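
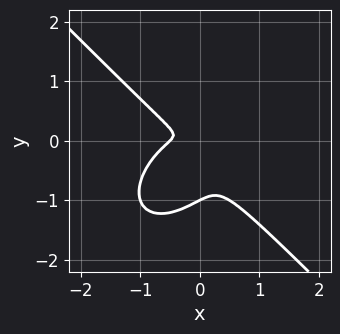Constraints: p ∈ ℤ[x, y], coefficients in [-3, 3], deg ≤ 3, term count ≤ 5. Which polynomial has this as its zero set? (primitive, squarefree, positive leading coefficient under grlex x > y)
2*x^3 + 2*y^3 + x^2 + x*y + 2*y^2

(a) deg p = 3.
(b) Reading off the gridlines: one y-axis crossing is at y = -1.
(c) Solving for integer coefficients yields p as stated.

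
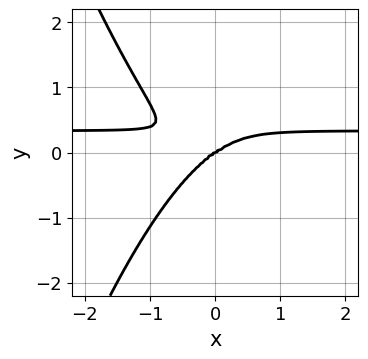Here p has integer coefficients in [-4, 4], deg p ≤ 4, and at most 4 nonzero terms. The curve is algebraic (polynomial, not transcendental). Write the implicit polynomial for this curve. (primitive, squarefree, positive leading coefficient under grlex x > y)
3*x^3*y - x^3 + 3*y^3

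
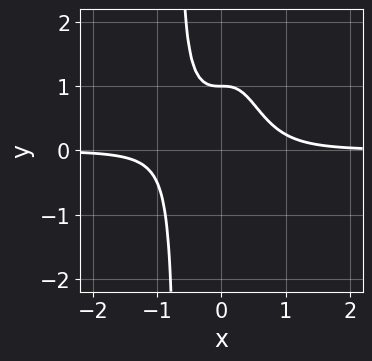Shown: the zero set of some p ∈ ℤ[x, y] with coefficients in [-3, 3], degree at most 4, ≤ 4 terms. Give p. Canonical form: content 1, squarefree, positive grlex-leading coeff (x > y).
First, the degree is 4 — a generic line meets the curve in up to 4 points.
Next, against the integer gridlines: it meets the y-axis at y = 1 (among the integer gridlines); the curve avoids every integer x-axis point in the box.
Finally, assembling these constraints gives the stated polynomial.

3*x^3*y + y - 1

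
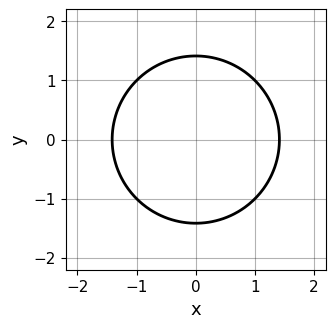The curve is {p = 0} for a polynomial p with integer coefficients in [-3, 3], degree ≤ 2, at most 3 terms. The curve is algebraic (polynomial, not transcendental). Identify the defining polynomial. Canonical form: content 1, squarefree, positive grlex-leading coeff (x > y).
1. deg p = 2. A generic line meets the curve in up to 2 points.
2. Symmetries: the x ↦ −x reflection is a symmetry, so x appears only in even powers; mirror symmetry y ↦ −y ⇒ only even powers of y.
3. Solving for integer coefficients yields p as stated.

x^2 + y^2 - 2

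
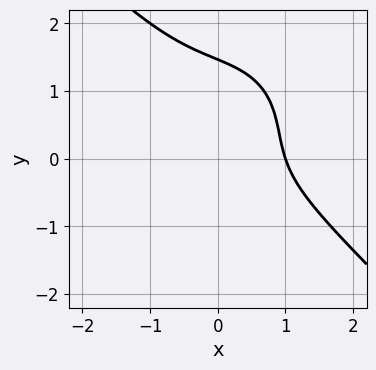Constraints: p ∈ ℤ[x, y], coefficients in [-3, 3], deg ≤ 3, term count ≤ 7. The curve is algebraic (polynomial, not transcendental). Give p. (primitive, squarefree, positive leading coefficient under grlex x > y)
x^3 + y^3 + x*y - y^2 - 1

(a) The degree is 3 — no degree-2 curve has this shape.
(b) Checking where it meets the axes: one x-axis crossing is at x = 1.
(c) These observations pin down the coefficients.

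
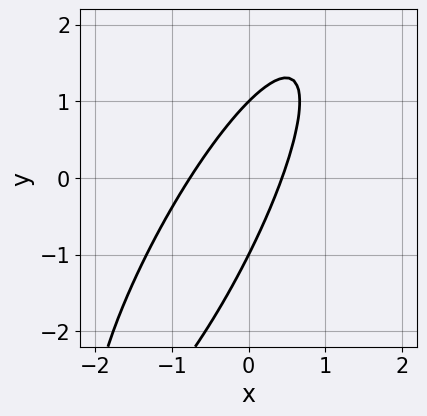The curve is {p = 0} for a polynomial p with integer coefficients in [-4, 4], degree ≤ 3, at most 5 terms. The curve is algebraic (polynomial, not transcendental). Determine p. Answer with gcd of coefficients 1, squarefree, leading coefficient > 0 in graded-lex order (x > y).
1. deg p = 2. A generic line meets the curve in up to 2 points.
2. From the axis intercepts and sections: among the integer gridlines, it crosses the y-axis at y ∈ {-1, 1}.
3. The integer polynomial consistent with all of this is the stated p.

3*x^2 - 3*x*y + y^2 + x - 1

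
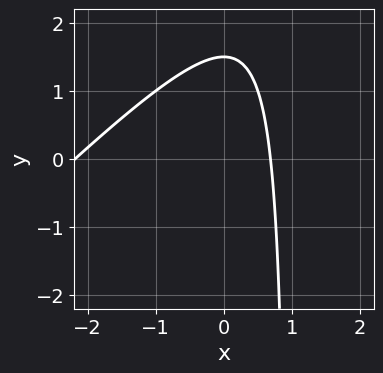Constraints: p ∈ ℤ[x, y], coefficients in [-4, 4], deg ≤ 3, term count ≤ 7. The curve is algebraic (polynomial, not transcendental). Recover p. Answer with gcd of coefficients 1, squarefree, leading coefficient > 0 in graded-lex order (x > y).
2*x^2 - 2*x*y + 3*x + 2*y - 3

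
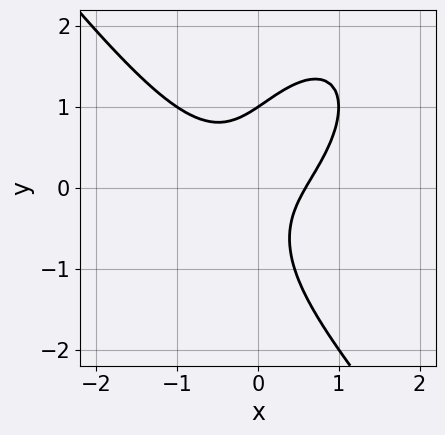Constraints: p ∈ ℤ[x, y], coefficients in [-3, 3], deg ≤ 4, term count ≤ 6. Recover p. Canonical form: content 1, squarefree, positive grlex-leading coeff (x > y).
First, deg p = 3. A generic line meets the curve in up to 3 points.
Next, reading off the gridlines: one y-axis crossing is at y = 1.
Finally, matching integer coefficients to the picture gives p.

2*x^3 + y^3 - 3*x*y + x - 1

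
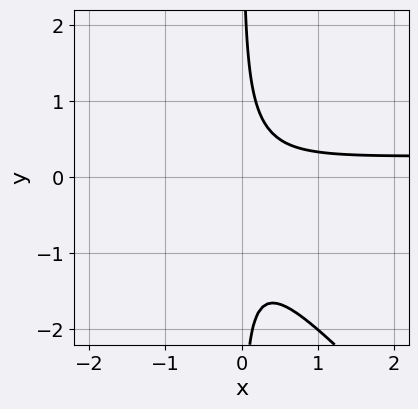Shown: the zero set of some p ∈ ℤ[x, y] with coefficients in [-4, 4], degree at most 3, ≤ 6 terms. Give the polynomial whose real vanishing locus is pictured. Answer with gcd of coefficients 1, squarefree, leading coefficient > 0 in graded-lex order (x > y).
(a) The degree is 3 — a generic line meets the curve in up to 3 points.
(b) From the axis intercepts and sections: the curve avoids every integer y-axis point in the box; the curve avoids every integer x-axis point in the box.
(c) Matching integer coefficients to the picture gives p.

3*x^2*y + 3*x*y^2 - x^2 + 2*x*y - 1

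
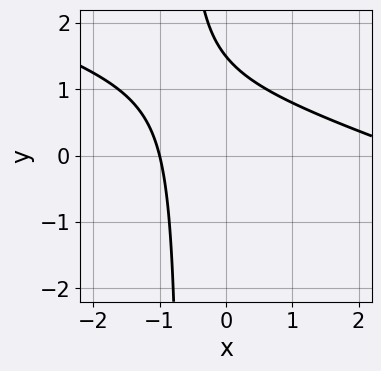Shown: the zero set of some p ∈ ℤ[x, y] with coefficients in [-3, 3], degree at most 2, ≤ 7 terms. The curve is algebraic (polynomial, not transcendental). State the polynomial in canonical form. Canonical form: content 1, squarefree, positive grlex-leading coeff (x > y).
1. deg p = 2. No degree-1 curve has this shape.
2. Against the integer gridlines: it crosses the x-axis at the gridline x = -1.
3. Assembling these constraints gives the stated polynomial.

x^2 + 3*x*y - 2*x + 2*y - 3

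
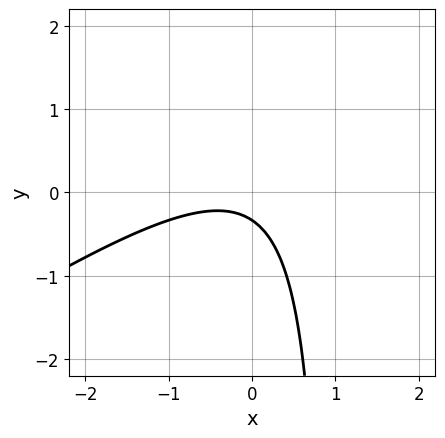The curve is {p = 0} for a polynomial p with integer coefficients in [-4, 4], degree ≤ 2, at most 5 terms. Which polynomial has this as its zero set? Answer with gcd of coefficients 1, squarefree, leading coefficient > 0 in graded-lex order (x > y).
2*x^2 - 3*x*y + x + 3*y + 1

(a) Degree: no degree-1 curve has this shape, so deg p = 2.
(b) Checking where it meets the axes: it misses every integer gridline on the x-axis.
(c) Solving for integer coefficients yields p as stated.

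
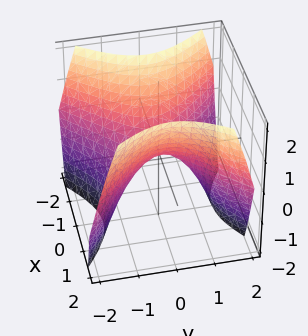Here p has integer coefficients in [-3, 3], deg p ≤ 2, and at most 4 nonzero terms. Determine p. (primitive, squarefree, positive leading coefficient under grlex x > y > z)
x^2 - y^2 - z

First, the degree is 2 — a saddle surface; a quadric.
Then, symmetries: it's symmetric under y → −y, forcing even powers of y; mirror symmetry x ↦ −x ⇒ only even powers of x.
Then, from the visible intercepts: it crosses the z-axis at the gridline z = 0; one x-axis crossing is at x = 0; it crosses the y-axis at the gridline y = 0.
Finally, solving for integer coefficients yields p as stated.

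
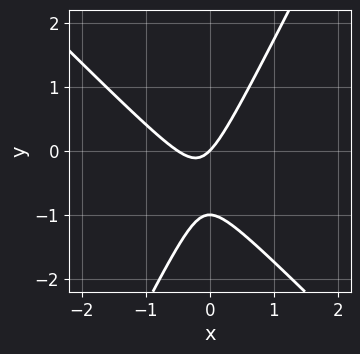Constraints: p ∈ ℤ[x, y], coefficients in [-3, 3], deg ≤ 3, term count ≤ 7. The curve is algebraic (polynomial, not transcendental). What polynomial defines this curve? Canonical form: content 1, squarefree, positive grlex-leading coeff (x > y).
2*x^2 + x*y - y^2 + x - y

(a) The degree is 2 — the shape is more complex than any degree-1 curve.
(b) From the axis intercepts and sections: it crosses the x-axis at the gridline x = 0; among the integer gridlines, it crosses the y-axis at y ∈ {-1, 0}.
(c) Fitting integer coefficients to these (and the overall shape) gives p.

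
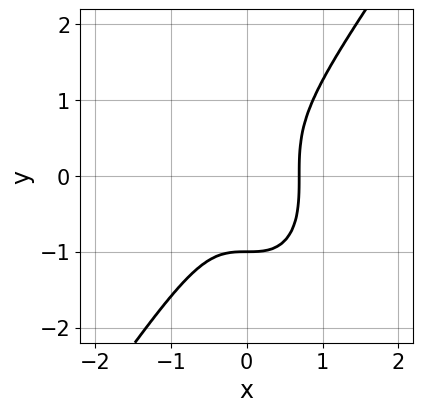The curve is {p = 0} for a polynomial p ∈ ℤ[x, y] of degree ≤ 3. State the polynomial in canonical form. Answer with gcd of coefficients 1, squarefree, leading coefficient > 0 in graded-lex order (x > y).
3*x^3 - y^3 - 1

deg p = 3. No degree-2 curve has this shape.
From the visible intercepts: it meets the y-axis at y = -1 (among the integer gridlines).
Putting this together gives p.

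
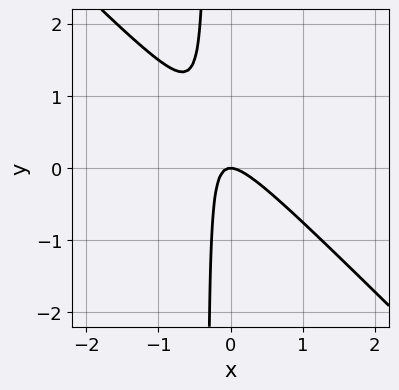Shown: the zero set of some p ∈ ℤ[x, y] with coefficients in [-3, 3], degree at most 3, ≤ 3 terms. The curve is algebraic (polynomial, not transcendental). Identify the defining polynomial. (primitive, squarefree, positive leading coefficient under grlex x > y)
3*x^2 + 3*x*y + y

(a) Degree: the shape is more complex than any degree-1 curve, so deg p = 2.
(b) Checking where it meets the axes: one x-axis crossing is at x = 0; it meets the y-axis at y = 0 (among the integer gridlines).
(c) Putting this together gives p.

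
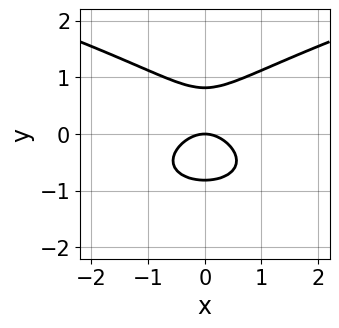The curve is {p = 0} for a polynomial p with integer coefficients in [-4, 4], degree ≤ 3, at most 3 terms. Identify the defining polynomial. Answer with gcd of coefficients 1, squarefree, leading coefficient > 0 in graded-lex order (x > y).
3*y^3 - 2*x^2 - 2*y

1. Degree: a generic line meets the curve in up to 3 points, so deg p = 3.
2. Symmetries: the x ↦ −x reflection is a symmetry, so x appears only in even powers.
3. Checking where it meets the axes: it meets the x-axis at x = 0 (among the integer gridlines); it meets the y-axis at y = 0 (among the integer gridlines).
4. Solving for integer coefficients yields p as stated.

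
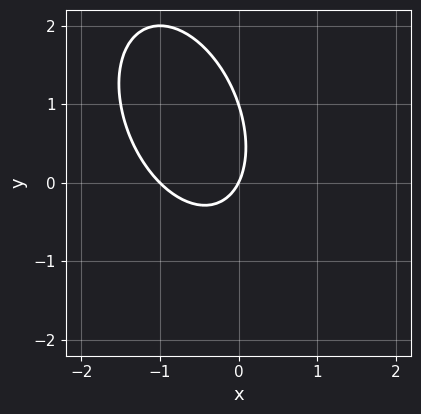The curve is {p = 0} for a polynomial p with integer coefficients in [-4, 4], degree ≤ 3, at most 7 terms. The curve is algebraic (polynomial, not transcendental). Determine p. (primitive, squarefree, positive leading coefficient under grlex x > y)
First, degree: no degree-1 curve has this shape, so deg p = 2.
Then, observable constraints: the y-axis gridline crossings are at y ∈ {0, 1}; the x-axis gridline crossings are at x ∈ {-1, 0}.
Finally, matching integer coefficients to the picture gives p.

2*x^2 + x*y + y^2 + 2*x - y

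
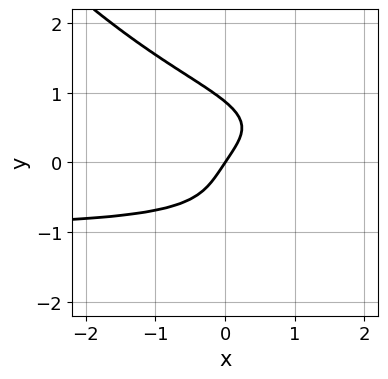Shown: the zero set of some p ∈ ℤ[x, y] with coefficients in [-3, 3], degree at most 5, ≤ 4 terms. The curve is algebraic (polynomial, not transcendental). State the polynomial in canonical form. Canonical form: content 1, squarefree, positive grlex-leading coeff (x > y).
3*x*y^3 + 3*y^4 + 3*x - 2*y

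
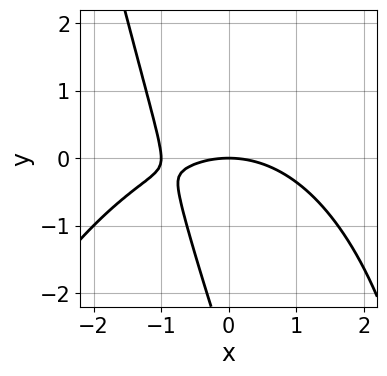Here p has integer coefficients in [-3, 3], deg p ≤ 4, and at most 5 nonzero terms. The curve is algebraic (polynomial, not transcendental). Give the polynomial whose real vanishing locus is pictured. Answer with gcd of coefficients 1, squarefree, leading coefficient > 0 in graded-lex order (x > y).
Degree: the shape is more complex than any degree-2 curve, so deg p = 3.
From the visible intercepts: it crosses the y-axis at the gridline y = 0; among the integer gridlines, it crosses the x-axis at x ∈ {-1, 0}.
Putting this together gives p.

x^3 + x^2 + 3*x*y + y^2 + 3*y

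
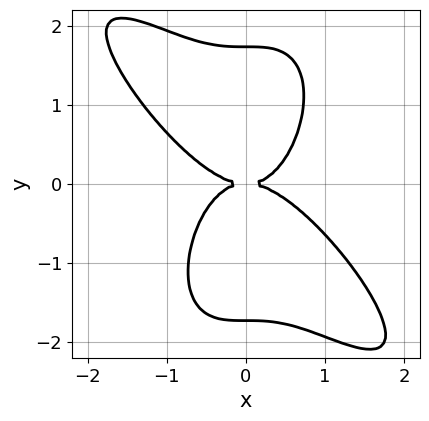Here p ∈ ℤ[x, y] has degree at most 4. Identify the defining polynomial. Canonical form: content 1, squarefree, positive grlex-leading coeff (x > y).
3*x^4 + 3*x^3*y + y^4 - 3*y^2

The degree is 4 — the shape is more complex than any degree-3 curve.
Against the integer gridlines: one x-axis crossing is at x = 0; it crosses the y-axis at the gridline y = 0.
The integer polynomial consistent with all of this is the stated p.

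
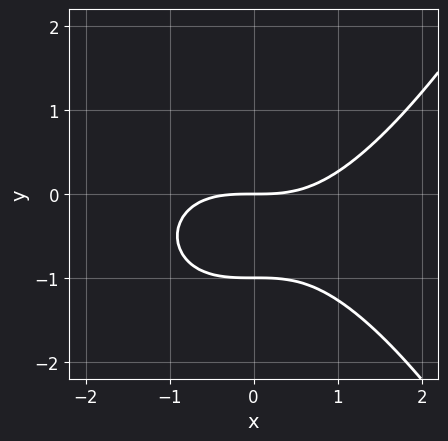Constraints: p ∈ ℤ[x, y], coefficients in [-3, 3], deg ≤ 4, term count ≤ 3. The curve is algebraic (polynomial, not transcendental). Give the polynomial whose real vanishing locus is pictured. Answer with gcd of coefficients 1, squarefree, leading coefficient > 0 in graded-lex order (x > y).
x^3 - 3*y^2 - 3*y

First, degree: a generic line meets the curve in up to 3 points, so deg p = 3.
Then, observable constraints: one x-axis crossing is at x = 0; among the integer gridlines, it crosses the y-axis at y ∈ {-1, 0}.
Finally, fitting integer coefficients to these (and the overall shape) gives p.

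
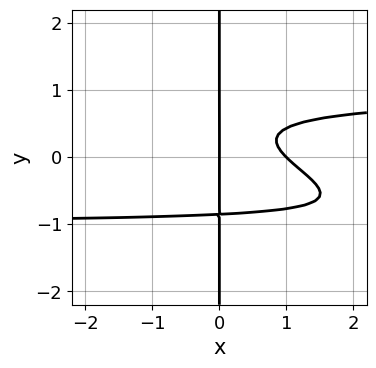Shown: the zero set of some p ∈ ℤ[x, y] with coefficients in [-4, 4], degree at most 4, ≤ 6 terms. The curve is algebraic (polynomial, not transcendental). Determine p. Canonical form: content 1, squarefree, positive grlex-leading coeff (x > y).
(a) The degree is 4 — no degree-3 curve has this shape.
(b) From the visible intercepts: among the integer gridlines, it crosses the x-axis at x ∈ {0, 1}; every point of the y-axis in the box is on the curve.
(c) Putting this together gives p.

x^2*y^2 + 3*x*y^3 - x^2 - x*y + x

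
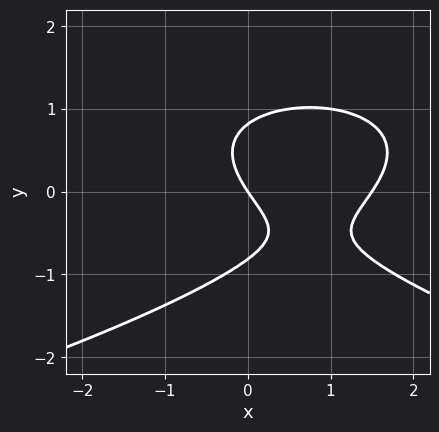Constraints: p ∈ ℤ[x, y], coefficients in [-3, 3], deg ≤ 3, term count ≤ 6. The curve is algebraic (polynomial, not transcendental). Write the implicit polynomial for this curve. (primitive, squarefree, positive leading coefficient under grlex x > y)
1. deg p = 3. The shape is more complex than any degree-2 curve.
2. From the visible intercepts: it meets the x-axis at x = 0 (among the integer gridlines); it meets the y-axis at y = 0 (among the integer gridlines).
3. Assembling these constraints gives the stated polynomial.

3*y^3 + 2*x^2 - 3*x - 2*y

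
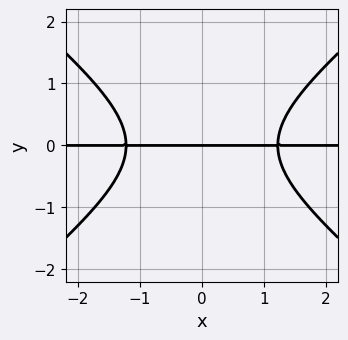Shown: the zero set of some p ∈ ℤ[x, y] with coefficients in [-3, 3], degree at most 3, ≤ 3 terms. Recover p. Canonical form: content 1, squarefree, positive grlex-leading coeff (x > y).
Degree: a generic line meets the curve in up to 3 points, so deg p = 3.
Symmetries: the x ↦ −x reflection is a symmetry, so x appears only in even powers.
Checking where it meets the axes: one y-axis crossing is at y = 0; the visible x-axis segment lies entirely on the curve.
These observations pin down the coefficients.

2*x^2*y - 3*y^3 - 3*y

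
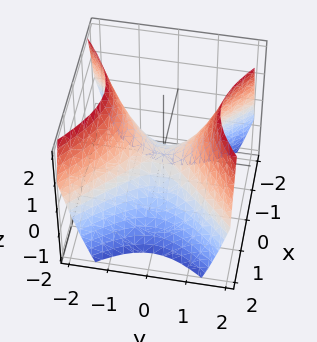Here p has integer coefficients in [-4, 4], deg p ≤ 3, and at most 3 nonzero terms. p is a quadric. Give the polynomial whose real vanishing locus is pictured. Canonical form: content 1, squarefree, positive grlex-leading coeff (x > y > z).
1. Degree: a hyperbolic paraboloid; a quadric, so deg p = 2.
2. Symmetries: it's symmetric under x → −x, forcing even powers of x; the y ↦ −y reflection is a symmetry, so y appears only in even powers.
3. Against the integer gridlines: one x-axis crossing is at x = 0; it meets the z-axis at z = 0 (among the integer gridlines).
4. These observations pin down the coefficients.

x^2 - y^2 + z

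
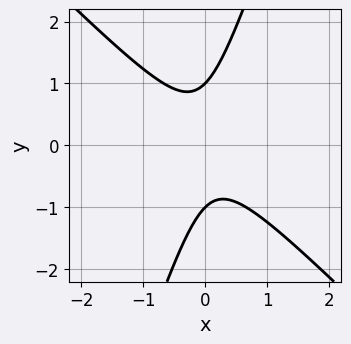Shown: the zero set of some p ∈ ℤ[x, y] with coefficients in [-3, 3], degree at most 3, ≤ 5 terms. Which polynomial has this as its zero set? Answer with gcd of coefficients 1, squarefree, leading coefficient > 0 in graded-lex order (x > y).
3*x^2 + 2*x*y - y^2 + 1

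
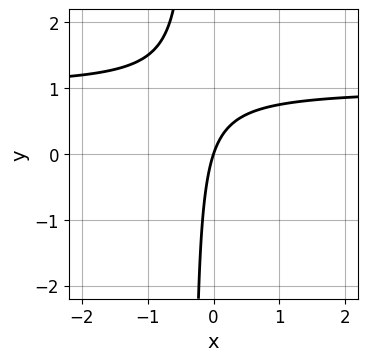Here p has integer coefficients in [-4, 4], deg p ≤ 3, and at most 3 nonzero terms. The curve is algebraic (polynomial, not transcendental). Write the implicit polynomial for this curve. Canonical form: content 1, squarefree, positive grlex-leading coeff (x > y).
3*x*y - 3*x + y

1. The degree is 2 — no degree-1 curve has this shape.
2. Observable constraints: one y-axis crossing is at y = 0; one x-axis crossing is at x = 0.
3. Fitting integer coefficients to these (and the overall shape) gives p.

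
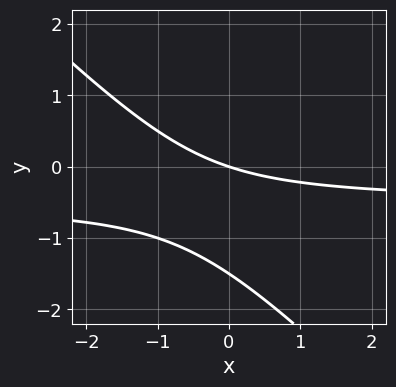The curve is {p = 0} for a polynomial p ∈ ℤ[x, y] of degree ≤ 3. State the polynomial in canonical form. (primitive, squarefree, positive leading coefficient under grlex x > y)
(a) deg p = 2. The shape is more complex than any degree-1 curve.
(b) Reading off the gridlines: it meets the x-axis at x = 0 (among the integer gridlines); one y-axis crossing is at y = 0.
(c) Assembling these constraints gives the stated polynomial.

2*x*y + 2*y^2 + x + 3*y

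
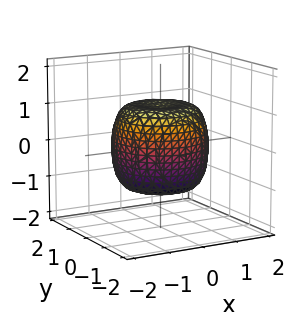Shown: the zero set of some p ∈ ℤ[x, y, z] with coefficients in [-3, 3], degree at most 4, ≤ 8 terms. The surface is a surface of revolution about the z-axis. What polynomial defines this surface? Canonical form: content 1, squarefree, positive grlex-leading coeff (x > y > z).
x^4 + 2*x^2*y^2 + y^4 - x^2 - y^2 + z^2 - 1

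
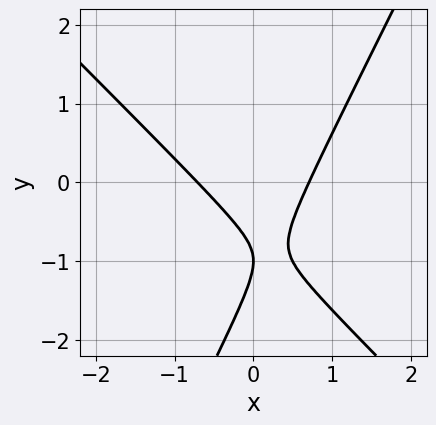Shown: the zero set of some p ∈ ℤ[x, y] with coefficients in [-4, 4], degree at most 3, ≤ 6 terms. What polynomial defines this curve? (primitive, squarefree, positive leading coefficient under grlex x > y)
2*x^2 + x*y - y^2 - 2*y - 1

Degree: a generic line meets the curve in up to 2 points, so deg p = 2.
From the visible intercepts: it meets the y-axis at y = -1 (among the integer gridlines).
Together with the visible shape, these determine p as stated.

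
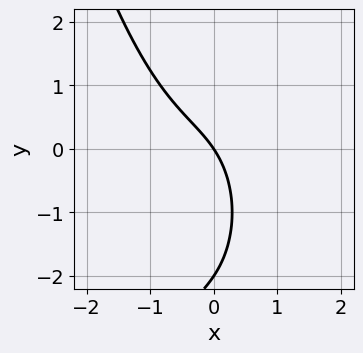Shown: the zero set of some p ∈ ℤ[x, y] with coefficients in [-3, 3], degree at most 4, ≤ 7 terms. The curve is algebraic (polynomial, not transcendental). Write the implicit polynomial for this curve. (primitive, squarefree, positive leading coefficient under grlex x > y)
2*x^3 + x^2 + y^2 + 3*x + 2*y

1. Degree: the shape is more complex than any degree-2 curve, so deg p = 3.
2. Against the integer gridlines: one x-axis crossing is at x = 0; the y-axis gridline crossings are at y ∈ {-2, 0}.
3. Matching integer coefficients to the picture gives p.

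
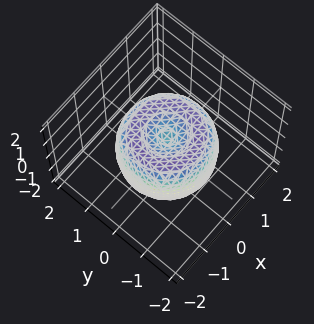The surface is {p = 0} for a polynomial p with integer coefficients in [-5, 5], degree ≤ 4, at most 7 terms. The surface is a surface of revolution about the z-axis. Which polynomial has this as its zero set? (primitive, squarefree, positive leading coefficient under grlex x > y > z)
2*x^4 + 4*x^2*y^2 + 2*y^4 - 3*x^2 - 3*y^2 + 2*z^2 - 1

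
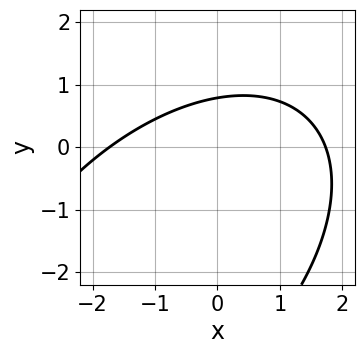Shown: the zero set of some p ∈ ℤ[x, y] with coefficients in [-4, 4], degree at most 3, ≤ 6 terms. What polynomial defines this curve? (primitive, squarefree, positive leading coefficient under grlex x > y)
x^2 - x*y + y^2 + 3*y - 3

1. Degree: a generic line meets the curve in up to 2 points, so deg p = 2.
2. The integer polynomial consistent with all of this is the stated p.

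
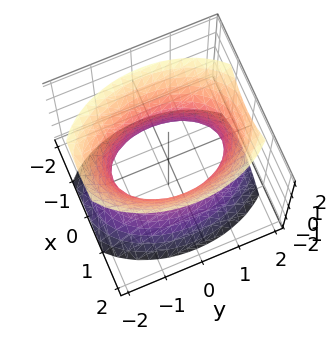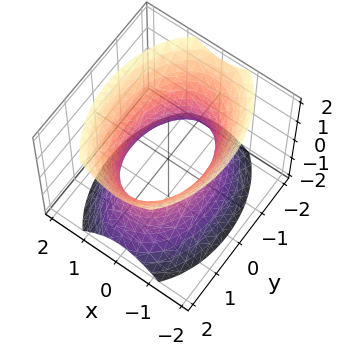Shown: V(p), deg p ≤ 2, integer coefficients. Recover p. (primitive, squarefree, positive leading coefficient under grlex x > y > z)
2*x^2 + y^2 - z^2 - 2

Degree: an hourglass — one-sheet hyperboloid; a quadric, so deg p = 2.
Symmetries: the x ↦ −x reflection is a symmetry, so x appears only in even powers; mirror symmetry z ↦ −z ⇒ only even powers of z; it's symmetric under y → −y, forcing even powers of y.
Checking where it meets the axes: among the integer gridlines, it crosses the x-axis at x ∈ {-1, 1}; no z-intercept at any integer in the box.
Assembling these constraints gives the stated polynomial.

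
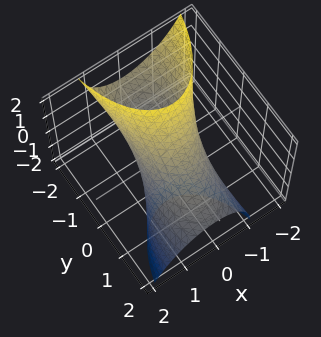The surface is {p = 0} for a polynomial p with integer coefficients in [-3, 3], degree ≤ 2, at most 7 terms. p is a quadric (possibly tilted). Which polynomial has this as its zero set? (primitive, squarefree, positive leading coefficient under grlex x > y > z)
3*x^2 + x*z + y^2 + 3*y*z + z^2 - 2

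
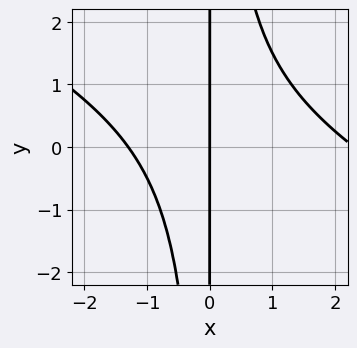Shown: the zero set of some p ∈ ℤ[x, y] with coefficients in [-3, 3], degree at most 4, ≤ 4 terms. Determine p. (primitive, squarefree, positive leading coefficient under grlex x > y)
1. The degree is 3 — no degree-2 curve has this shape.
2. Against the integer gridlines: one x-axis crossing is at x = 0; the visible y-axis segment lies entirely on the curve.
3. The integer polynomial consistent with all of this is the stated p.

x^3 + 2*x^2*y - x^2 - 3*x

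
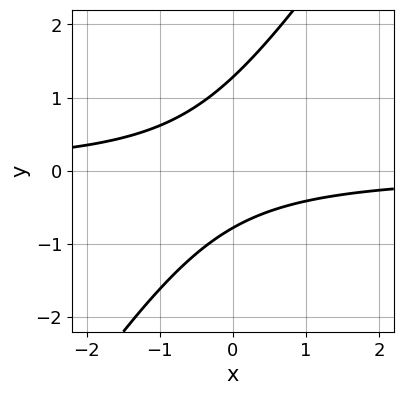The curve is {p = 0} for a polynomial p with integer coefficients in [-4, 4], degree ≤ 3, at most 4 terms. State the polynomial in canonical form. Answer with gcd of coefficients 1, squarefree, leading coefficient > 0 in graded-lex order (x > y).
(a) Degree: no degree-1 curve has this shape, so deg p = 2.
(b) From the axis intercepts and sections: it misses every integer gridline on the x-axis.
(c) The integer polynomial consistent with all of this is the stated p.

3*x*y - 2*y^2 + y + 2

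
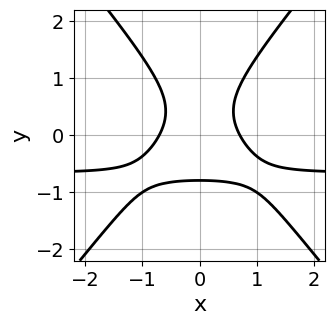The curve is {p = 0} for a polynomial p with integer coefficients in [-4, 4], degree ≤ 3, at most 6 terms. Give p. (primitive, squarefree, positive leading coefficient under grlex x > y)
3*x^2*y - 2*y^3 + 2*x^2 - 1

(a) The degree is 3 — the shape is more complex than any degree-2 curve.
(b) Symmetries: it's symmetric under x → −x, forcing even powers of x.
(c) Fitting integer coefficients to these (and the overall shape) gives p.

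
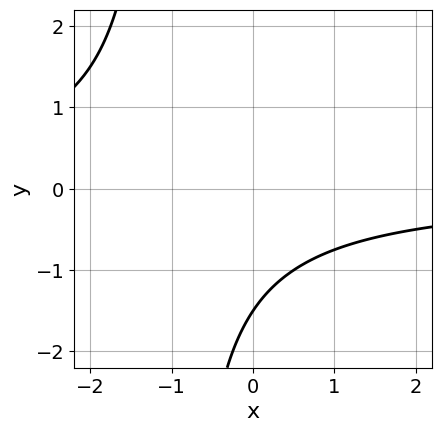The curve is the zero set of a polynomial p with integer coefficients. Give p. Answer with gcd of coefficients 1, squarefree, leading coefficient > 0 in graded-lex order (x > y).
1. The degree is 2 — the shape is more complex than any degree-1 curve.
2. Observable constraints: no x-intercept at any integer in the box.
3. Fitting integer coefficients to these (and the overall shape) gives p.

2*x*y + 2*y + 3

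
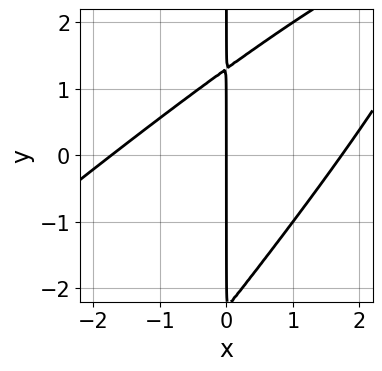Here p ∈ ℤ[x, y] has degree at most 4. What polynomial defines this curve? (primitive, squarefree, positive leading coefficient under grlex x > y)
x^3 - 2*x^2*y + x*y^2 + x*y - 3*x

1. Degree: a generic line meets the curve in up to 3 points, so deg p = 3.
2. Reading off the gridlines: one x-axis crossing is at x = 0; the visible y-axis segment lies entirely on the curve.
3. Together with the visible shape, these determine p as stated.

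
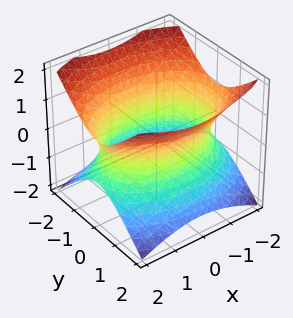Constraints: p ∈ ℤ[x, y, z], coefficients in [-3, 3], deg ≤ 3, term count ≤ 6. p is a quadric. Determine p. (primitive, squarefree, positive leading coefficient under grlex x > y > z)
deg p = 2. An hourglass — one-sheet hyperboloid; a quadric.
Symmetries: mirror symmetry y ↦ −y ⇒ only even powers of y; mirror symmetry x ↦ −x ⇒ only even powers of x; mirror symmetry z ↦ −z ⇒ only even powers of z.
Observable constraints: it misses every integer gridline on the z-axis.
Fitting integer coefficients to these (and the overall shape) gives p.

x^2 + 2*y^2 - 2*z^2 - 3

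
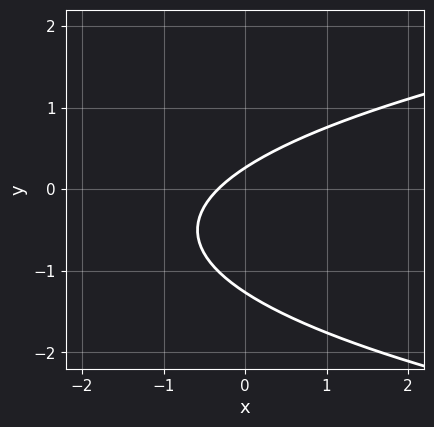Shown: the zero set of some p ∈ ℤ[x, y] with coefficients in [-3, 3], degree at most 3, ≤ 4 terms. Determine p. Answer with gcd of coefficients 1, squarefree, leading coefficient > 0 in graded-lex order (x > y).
1. Degree: a generic line meets the curve in up to 2 points, so deg p = 2.
2. Solving for integer coefficients yields p as stated.

3*y^2 - 3*x + 3*y - 1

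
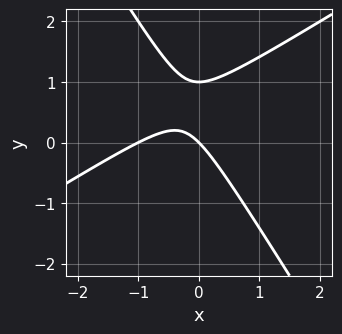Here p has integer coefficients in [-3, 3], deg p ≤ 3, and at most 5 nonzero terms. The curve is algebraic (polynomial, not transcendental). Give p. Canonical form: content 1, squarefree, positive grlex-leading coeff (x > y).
x^2 - x*y - y^2 + x + y

(a) The degree is 2 — no degree-1 curve has this shape.
(b) Reading off the gridlines: the y-axis gridline crossings are at y ∈ {0, 1}; the x-axis gridline crossings are at x ∈ {-1, 0}.
(c) Matching integer coefficients to the picture gives p.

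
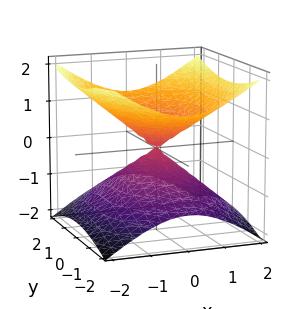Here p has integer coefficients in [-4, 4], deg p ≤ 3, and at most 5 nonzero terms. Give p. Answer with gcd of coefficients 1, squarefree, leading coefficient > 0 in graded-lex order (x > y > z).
First, the degree is 2 — a double cone through the origin; a quadric.
Next, symmetries: mirror symmetry z ↦ −z ⇒ only even powers of z; mirror symmetry y ↦ −y ⇒ only even powers of y; the x ↦ −x reflection is a symmetry, so x appears only in even powers.
Then, from the visible intercepts: it crosses the z-axis at the gridline z = 0; it meets the x-axis at x = 0 (among the integer gridlines).
Finally, fitting integer coefficients to these (and the overall shape) gives p.

2*x^2 + y^2 - 3*z^2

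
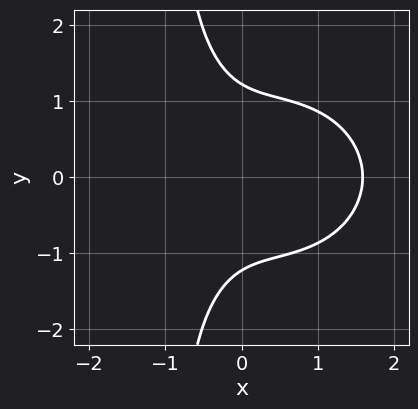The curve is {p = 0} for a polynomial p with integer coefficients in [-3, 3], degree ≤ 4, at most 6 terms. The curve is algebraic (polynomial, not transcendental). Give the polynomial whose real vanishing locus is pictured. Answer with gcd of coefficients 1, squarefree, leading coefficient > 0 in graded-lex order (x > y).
1. The degree is 3 — a generic line meets the curve in up to 3 points.
2. Symmetries: it's symmetric under y → −y, forcing even powers of y.
3. Putting this together gives p.

2*x^3 + 2*x*y^2 - 2*x^2 + 2*y^2 - 3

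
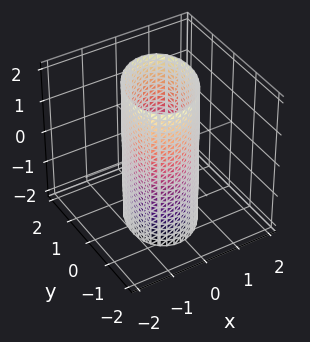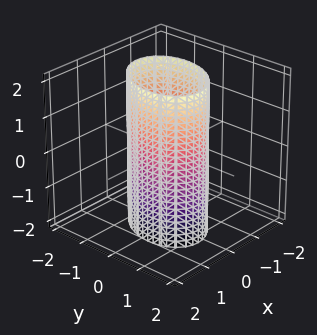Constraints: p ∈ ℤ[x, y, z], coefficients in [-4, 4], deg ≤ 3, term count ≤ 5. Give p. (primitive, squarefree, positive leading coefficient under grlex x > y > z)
3*x^2 - x*y + 2*y^2 - 3

(a) deg p = 2. No degree-1 surface has this shape.
(b) Against the integer gridlines: the x-axis gridline crossings are at x ∈ {-1, 1}; the surface avoids every integer z-axis point in the box.
(c) Putting this together gives p.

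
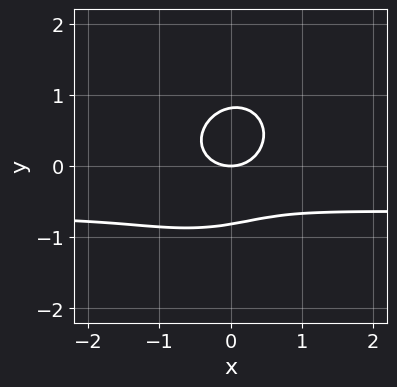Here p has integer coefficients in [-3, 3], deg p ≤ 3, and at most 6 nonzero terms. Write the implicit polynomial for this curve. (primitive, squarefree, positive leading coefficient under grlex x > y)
First, degree: a generic line meets the curve in up to 3 points, so deg p = 3.
Then, from the axis intercepts and sections: one x-axis crossing is at x = 0; it meets the y-axis at y = 0 (among the integer gridlines).
Finally, fitting integer coefficients to these (and the overall shape) gives p.

3*x^2*y - x*y^2 + 3*y^3 + 2*x^2 - 2*y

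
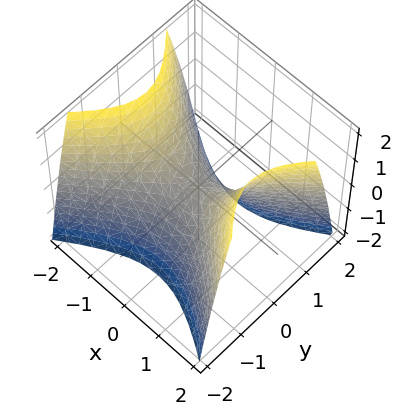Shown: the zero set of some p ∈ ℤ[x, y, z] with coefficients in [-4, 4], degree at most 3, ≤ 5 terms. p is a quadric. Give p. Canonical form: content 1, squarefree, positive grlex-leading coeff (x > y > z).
The degree is 2 — a hyperbolic paraboloid; a quadric.
Symmetries: it's symmetric under x → −x, forcing even powers of x; mirror symmetry y ↦ −y ⇒ only even powers of y.
Checking where it meets the axes: it crosses the z-axis at the gridline z = 0; it crosses the y-axis at the gridline y = 0.
Assembling these constraints gives the stated polynomial.

2*x^2 - 3*y^2 - 2*z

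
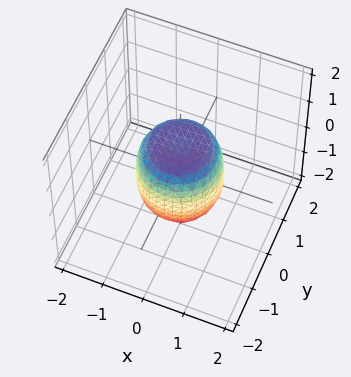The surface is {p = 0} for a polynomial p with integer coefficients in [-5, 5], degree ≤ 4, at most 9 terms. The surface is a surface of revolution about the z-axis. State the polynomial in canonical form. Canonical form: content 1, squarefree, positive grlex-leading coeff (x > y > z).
First, the degree is 4 — a generic line meets the surface in up to 4 points.
Next, by symmetry, every cross-section ⟂ z is a circle, so x, y appear only via x² + y².
Then, from the visible intercepts: among the integer gridlines, it crosses the z-axis at z ∈ {-1, 1}; among the integer gridlines, it crosses the x-axis at x ∈ {-1, 1}; a circular section at z = -1 has radius between 0 and 1; among the integer gridlines, it crosses the y-axis at y ∈ {-1, 1}.
Finally, solving for integer coefficients yields p as stated.

2*x^4 + 4*x^2*y^2 + 2*y^4 - x^2 - y^2 + z^2 - 1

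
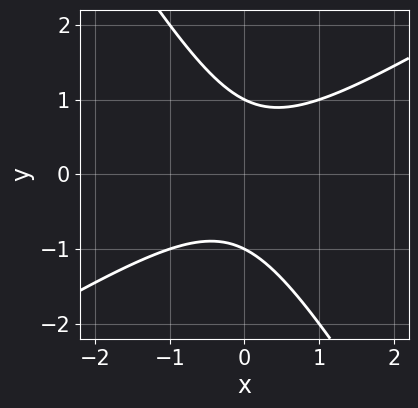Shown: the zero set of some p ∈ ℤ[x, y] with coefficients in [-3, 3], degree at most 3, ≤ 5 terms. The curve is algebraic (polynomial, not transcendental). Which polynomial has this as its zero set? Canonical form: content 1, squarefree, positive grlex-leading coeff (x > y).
x^2 - x*y - y^2 + 1

Degree: no degree-1 curve has this shape, so deg p = 2.
Checking where it meets the axes: it misses every integer gridline on the x-axis; among the integer gridlines, it crosses the y-axis at y ∈ {-1, 1}.
These observations pin down the coefficients.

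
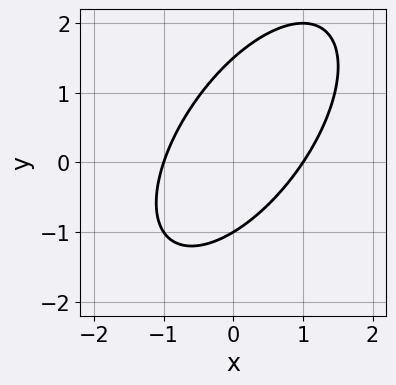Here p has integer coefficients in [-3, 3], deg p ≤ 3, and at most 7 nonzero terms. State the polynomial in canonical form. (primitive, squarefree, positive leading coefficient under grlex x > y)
3*x^2 - 3*x*y + 2*y^2 - y - 3

1. The degree is 2 — a generic line meets the curve in up to 2 points.
2. From the axis intercepts and sections: it crosses the y-axis at the gridline y = -1; among the integer gridlines, it crosses the x-axis at x ∈ {-1, 1}.
3. Matching integer coefficients to the picture gives p.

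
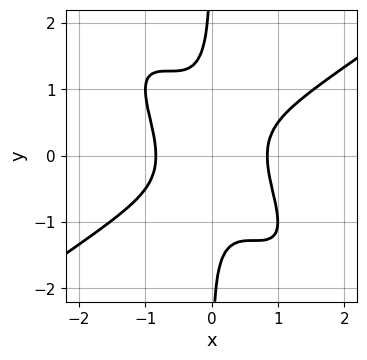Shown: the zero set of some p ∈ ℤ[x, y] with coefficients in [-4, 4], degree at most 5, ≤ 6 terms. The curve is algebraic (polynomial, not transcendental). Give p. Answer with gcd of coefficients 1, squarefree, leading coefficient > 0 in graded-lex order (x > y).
(a) The degree is 4 — the shape is more complex than any degree-3 curve.
(b) Against the integer gridlines: it misses every integer gridline on the y-axis.
(c) These observations pin down the coefficients.

2*x^4 - 3*x^2*y^2 - 2*x*y^3 - 1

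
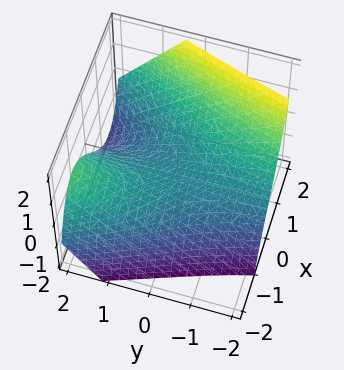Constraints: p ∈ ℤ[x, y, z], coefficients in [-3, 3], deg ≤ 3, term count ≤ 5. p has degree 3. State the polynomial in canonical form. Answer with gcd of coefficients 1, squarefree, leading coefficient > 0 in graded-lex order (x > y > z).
x^3 - 2*x*y - 3*z - 1

1. Degree: no degree-2 surface has this shape, so deg p = 3.
2. Reading off the gridlines: one x-axis crossing is at x = 1; the surface avoids every integer y-axis point in the box.
3. Assembling these constraints gives the stated polynomial.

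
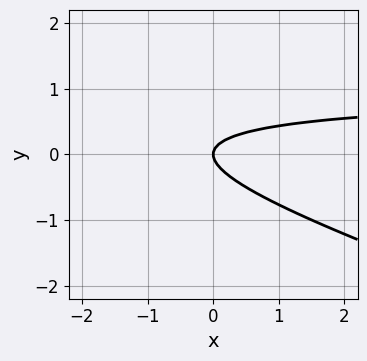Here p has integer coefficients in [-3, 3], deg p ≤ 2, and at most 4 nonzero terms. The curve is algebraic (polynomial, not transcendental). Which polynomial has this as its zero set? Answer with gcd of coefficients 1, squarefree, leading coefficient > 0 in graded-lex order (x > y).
x*y + 3*y^2 - x

(a) deg p = 2. The shape is more complex than any degree-1 curve.
(b) Observable constraints: it crosses the y-axis at the gridline y = 0; it meets the x-axis at x = 0 (among the integer gridlines).
(c) Solving for integer coefficients yields p as stated.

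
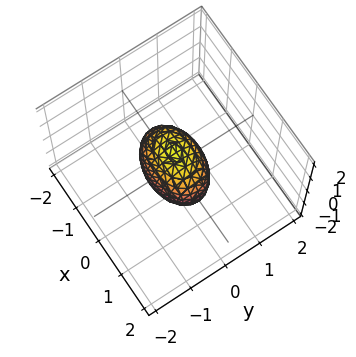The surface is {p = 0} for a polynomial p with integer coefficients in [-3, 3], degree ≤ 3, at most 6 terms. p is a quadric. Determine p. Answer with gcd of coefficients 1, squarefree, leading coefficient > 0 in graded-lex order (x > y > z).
(a) The degree is 2 — a closed, bounded, convex surface; a quadric.
(b) Symmetries: the z ↦ −z reflection is a symmetry, so z appears only in even powers; the y ↦ −y reflection is a symmetry, so y appears only in even powers; mirror symmetry x ↦ −x ⇒ only even powers of x.
(c) Observable constraints: the z-axis gridline crossings are at z ∈ {-1, 1}; among the integer gridlines, it crosses the x-axis at x ∈ {-1, 1}.
(d) Together with the visible shape, these determine p as stated.

x^2 + 2*y^2 + z^2 - 1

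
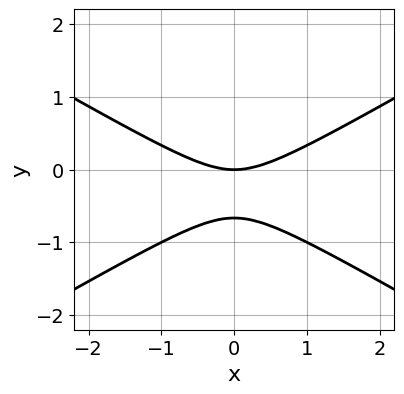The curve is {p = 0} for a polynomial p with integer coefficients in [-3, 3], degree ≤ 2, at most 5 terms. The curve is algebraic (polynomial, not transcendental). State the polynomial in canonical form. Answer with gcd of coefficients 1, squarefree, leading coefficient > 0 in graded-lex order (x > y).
deg p = 2.
Symmetries: mirror symmetry x ↦ −x ⇒ only even powers of x.
Checking where it meets the axes: it meets the y-axis at y = 0 (among the integer gridlines); one x-axis crossing is at x = 0.
Solving for integer coefficients yields p as stated.

x^2 - 3*y^2 - 2*y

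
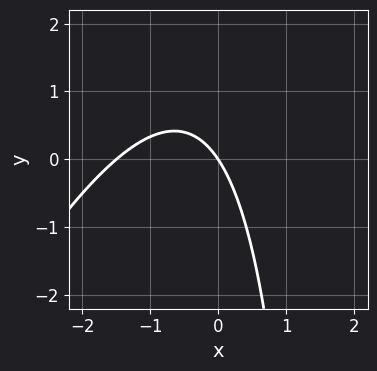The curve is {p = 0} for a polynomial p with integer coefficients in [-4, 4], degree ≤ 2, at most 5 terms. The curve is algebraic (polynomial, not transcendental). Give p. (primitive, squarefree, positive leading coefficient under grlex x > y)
2*x^2 - x*y + 3*x + 2*y

1. The degree is 2 — the shape is more complex than any degree-1 curve.
2. Checking where it meets the axes: one x-axis crossing is at x = 0; it meets the y-axis at y = 0 (among the integer gridlines).
3. Putting this together gives p.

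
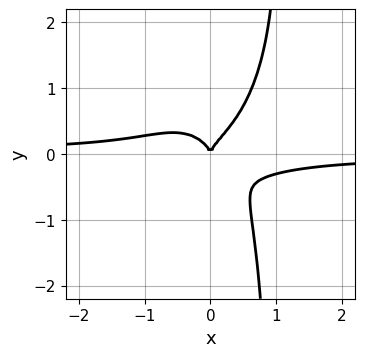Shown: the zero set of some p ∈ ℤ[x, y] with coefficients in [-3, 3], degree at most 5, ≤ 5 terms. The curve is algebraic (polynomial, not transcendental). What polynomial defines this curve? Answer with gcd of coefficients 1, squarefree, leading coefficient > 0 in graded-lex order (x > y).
1. deg p = 4.
2. Checking where it meets the axes: it crosses the x-axis at the gridline x = 0; one y-axis crossing is at y = 0.
3. Putting this together gives p.

3*x^3*y - x^2*y^2 + 2*x*y^3 - 2*y^3 + x^2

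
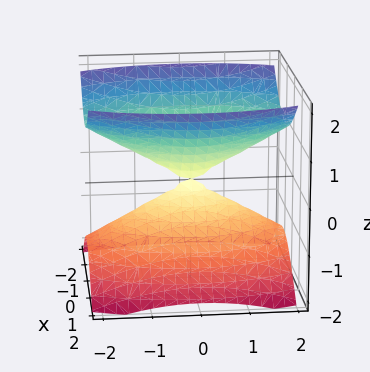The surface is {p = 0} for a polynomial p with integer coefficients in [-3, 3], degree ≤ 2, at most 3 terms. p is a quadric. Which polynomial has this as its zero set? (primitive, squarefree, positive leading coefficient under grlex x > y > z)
There are 2 components. Treating them together as one polynomial.
The degree is 2 — two nappes meeting at a single point; a quadric.
Symmetries: mirror symmetry z ↦ −z ⇒ only even powers of z; the y ↦ −y reflection is a symmetry, so y appears only in even powers; it's symmetric under x → −x, forcing even powers of x.
Checking where it meets the axes: it meets the y-axis at y = 0 (among the integer gridlines); it crosses the x-axis at the gridline x = 0; it meets the z-axis at z = 0 (among the integer gridlines).
Assembling these constraints gives the stated polynomial.

3*x^2 + y^2 - 3*z^2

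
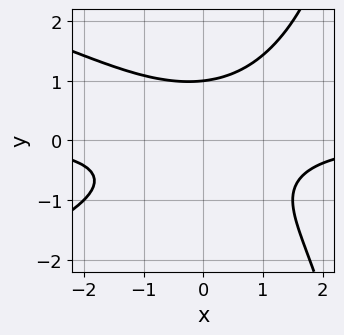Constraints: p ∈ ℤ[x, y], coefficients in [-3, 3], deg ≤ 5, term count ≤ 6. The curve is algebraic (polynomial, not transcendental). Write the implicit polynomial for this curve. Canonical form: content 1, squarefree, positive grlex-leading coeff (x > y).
x*y^3 + 2*x^2*y - 3*y^3 + 3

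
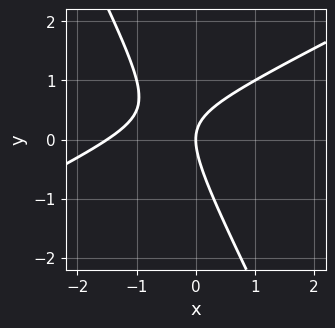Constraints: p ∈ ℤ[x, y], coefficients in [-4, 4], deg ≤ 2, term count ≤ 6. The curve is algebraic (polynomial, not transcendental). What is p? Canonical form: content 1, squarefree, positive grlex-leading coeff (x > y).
2*x^2 - 3*x*y - 2*y^2 + 3*x

1. deg p = 2. The shape is more complex than any degree-1 curve.
2. From the visible intercepts: one x-axis crossing is at x = 0; it crosses the y-axis at the gridline y = 0.
3. These observations pin down the coefficients.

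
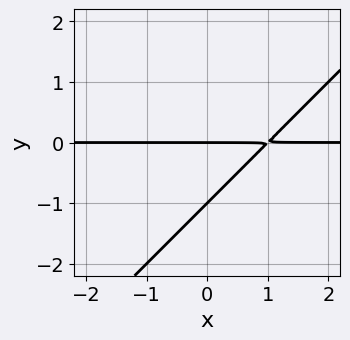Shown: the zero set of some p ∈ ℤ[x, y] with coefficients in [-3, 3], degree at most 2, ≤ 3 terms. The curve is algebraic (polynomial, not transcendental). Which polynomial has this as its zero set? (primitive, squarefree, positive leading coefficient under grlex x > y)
1. deg p = 2.
2. Observable constraints: the visible x-axis segment lies entirely on the curve; the y-axis gridline crossings are at y ∈ {-1, 0}.
3. Fitting integer coefficients to these (and the overall shape) gives p.

x*y - y^2 - y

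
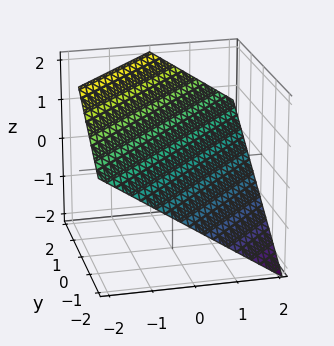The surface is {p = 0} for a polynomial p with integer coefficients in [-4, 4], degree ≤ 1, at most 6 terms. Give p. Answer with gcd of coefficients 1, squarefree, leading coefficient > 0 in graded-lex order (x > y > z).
2*x - 2*y + 3*z - 2

First, deg p = 1. Every cross-section is a straight line — this is a plane.
Next, from the axis intercepts and sections: one x-axis crossing is at x = 1; it meets the y-axis at y = -1 (among the integer gridlines).
Finally, putting this together gives p.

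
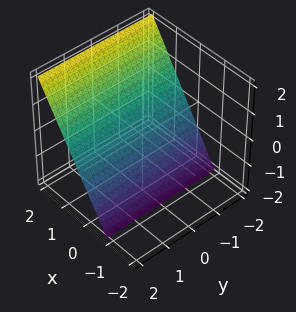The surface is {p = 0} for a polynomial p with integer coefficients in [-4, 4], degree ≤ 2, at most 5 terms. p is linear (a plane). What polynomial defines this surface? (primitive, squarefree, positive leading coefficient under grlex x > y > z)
3*x - 2*z - 2

(a) deg p = 1. Every cross-section is a straight line — this is a plane.
(b) From the axis intercepts and sections: the surface avoids every integer y-axis point in the box; it meets the z-axis at z = -1 (among the integer gridlines).
(c) The integer polynomial consistent with all of this is the stated p.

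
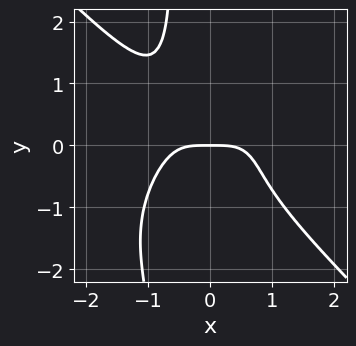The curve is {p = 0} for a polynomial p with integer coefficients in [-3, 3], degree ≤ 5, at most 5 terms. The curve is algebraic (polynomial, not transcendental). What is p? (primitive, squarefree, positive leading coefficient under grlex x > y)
3*x^4 + 3*x*y^3 + 2*x*y^2 + 2*y^3 + 3*y

(a) Degree: the shape is more complex than any degree-3 curve, so deg p = 4.
(b) Against the integer gridlines: it crosses the y-axis at the gridline y = 0; one x-axis crossing is at x = 0.
(c) Solving for integer coefficients yields p as stated.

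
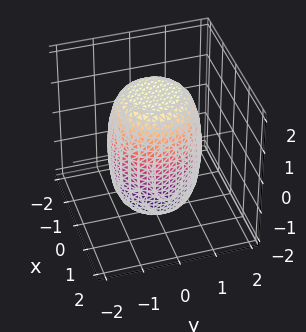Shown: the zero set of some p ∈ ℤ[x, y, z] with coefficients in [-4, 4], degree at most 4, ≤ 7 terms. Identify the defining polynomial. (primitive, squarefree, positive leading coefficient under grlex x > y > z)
2*x^4 + 4*x^2*y^2 + 2*y^4 - x^2 - y^2 + z^2 - 3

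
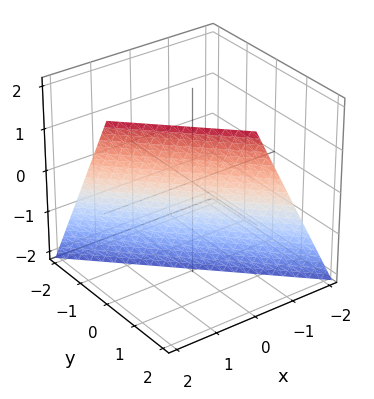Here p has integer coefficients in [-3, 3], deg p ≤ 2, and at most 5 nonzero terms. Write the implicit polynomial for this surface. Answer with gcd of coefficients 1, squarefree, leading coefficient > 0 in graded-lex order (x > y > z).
Degree: the surface is flat (a plane), so deg p = 1.
Observable constraints: it meets the y-axis at y = 1 (among the integer gridlines); it meets the z-axis at z = -2 (among the integer gridlines); it crosses the x-axis at the gridline x = 1.
The integer polynomial consistent with all of this is the stated p.

2*x + 2*y - z - 2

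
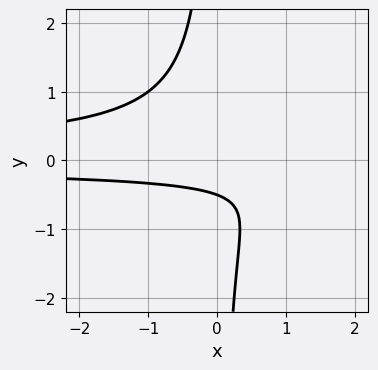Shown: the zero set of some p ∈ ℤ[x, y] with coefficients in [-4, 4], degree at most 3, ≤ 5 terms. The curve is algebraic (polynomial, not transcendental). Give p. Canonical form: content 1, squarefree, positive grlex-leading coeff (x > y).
(a) Degree: a generic line meets the curve in up to 3 points, so deg p = 3.
(b) Observable constraints: no x-intercept at any integer in the box.
(c) Putting this together gives p.

3*x*y^2 + 2*y + 1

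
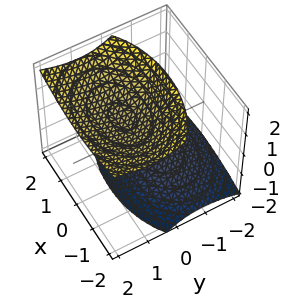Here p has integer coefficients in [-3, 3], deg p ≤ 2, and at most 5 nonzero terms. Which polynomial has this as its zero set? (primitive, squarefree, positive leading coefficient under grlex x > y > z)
x^2 + 2*y^2 - 2*y*z - 2*z^2 + 3

First, there are 2 components. Treating them together as one polynomial.
Then, the degree is 2 — the shape is more complex than any degree-1 surface.
Then, against the integer gridlines: the surface avoids every integer x-axis point in the box; it misses every integer gridline on the y-axis.
Finally, the integer polynomial consistent with all of this is the stated p.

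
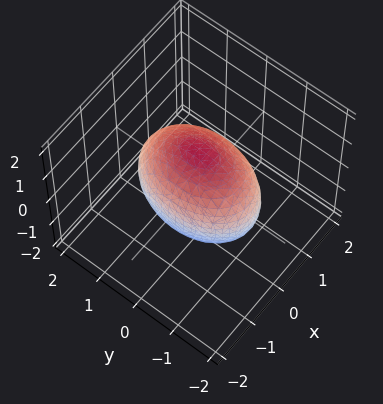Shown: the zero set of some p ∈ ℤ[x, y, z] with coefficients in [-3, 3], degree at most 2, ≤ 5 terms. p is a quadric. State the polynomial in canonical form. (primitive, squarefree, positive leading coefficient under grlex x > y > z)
2*x^2 + y^2 + z^2 - 2

(a) deg p = 2. Bounded and convex; a quadric.
(b) Symmetries: it's symmetric under z → −z, forcing even powers of z; the x ↦ −x reflection is a symmetry, so x appears only in even powers; the y ↦ −y reflection is a symmetry, so y appears only in even powers.
(c) Checking where it meets the axes: the x-axis gridline crossings are at x ∈ {-1, 1}.
(d) Matching integer coefficients to the picture gives p.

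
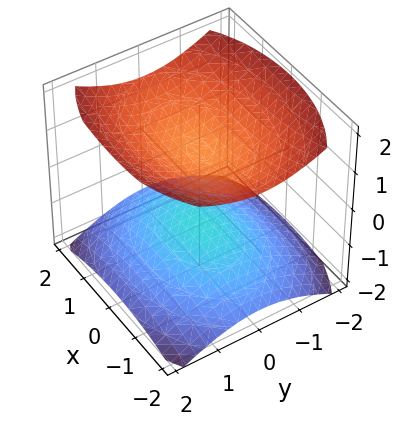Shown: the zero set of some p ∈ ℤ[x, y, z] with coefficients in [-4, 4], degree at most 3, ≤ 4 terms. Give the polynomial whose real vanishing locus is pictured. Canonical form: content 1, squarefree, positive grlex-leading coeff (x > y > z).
x^2 + 2*y^2 - 3*z^2 + 3

I count 2 distinct pieces. They look like related sheets of one shape, so recover p as a whole.
deg p = 2. Two sheets facing apart; a quadric.
Symmetries: the x ↦ −x reflection is a symmetry, so x appears only in even powers; it's symmetric under y → −y, forcing even powers of y; it's symmetric under z → −z, forcing even powers of z.
Checking where it meets the axes: it misses every integer gridline on the y-axis; the z-axis gridline crossings are at z ∈ {-1, 1}.
Putting this together gives p.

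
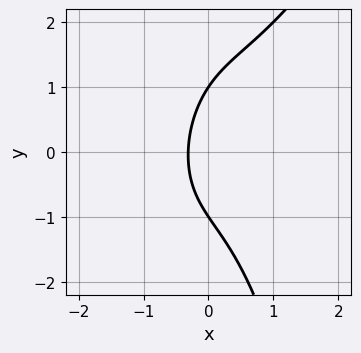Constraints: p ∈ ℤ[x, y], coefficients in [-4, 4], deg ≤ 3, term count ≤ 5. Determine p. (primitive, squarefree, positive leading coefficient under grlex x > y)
2*x^3 - x^2*y - y^2 + 3*x + 1

The degree is 3 — a generic line meets the curve in up to 3 points.
From the visible intercepts: among the integer gridlines, it crosses the y-axis at y ∈ {-1, 1}.
Together with the visible shape, these determine p as stated.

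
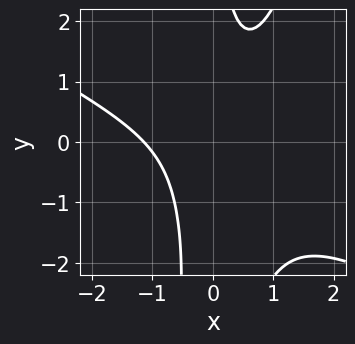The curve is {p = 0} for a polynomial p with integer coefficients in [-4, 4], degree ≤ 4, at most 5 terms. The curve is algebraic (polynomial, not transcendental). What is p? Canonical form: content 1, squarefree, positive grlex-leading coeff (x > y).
deg p = 3.
Observable constraints: the curve avoids every integer y-axis point in the box.
Together with the visible shape, these determine p as stated.

2*x^3 + 3*x^2*y - x*y^2 - 3*x*y + 3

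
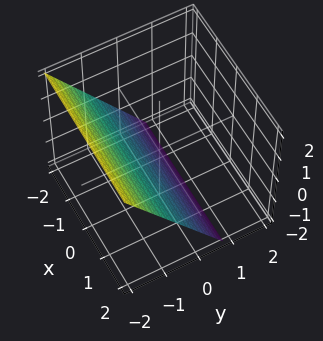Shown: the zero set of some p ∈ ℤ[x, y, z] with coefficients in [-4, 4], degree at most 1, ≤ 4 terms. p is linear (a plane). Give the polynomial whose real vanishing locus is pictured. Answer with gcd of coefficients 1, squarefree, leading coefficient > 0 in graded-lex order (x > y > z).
1. deg p = 1. The surface is flat (a plane).
2. From the axis intercepts and sections: no x-intercept at any integer in the box; it crosses the z-axis at the gridline z = -1.
3. Matching integer coefficients to the picture gives p.

3*y + 2*z + 2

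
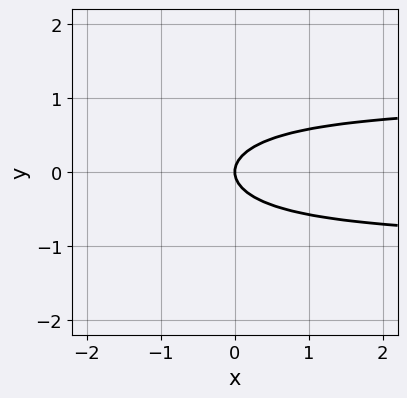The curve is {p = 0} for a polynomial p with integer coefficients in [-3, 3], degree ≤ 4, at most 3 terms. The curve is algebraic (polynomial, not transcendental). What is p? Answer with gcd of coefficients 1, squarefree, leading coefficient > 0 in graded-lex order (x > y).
x*y^2 + 2*y^2 - x

(a) deg p = 3. No degree-2 curve has this shape.
(b) Symmetries: mirror symmetry y ↦ −y ⇒ only even powers of y.
(c) Against the integer gridlines: it meets the y-axis at y = 0 (among the integer gridlines); it meets the x-axis at x = 0 (among the integer gridlines).
(d) The integer polynomial consistent with all of this is the stated p.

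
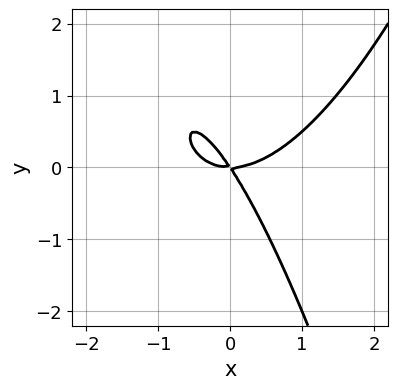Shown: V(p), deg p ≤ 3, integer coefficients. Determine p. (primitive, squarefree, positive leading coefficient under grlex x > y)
2*x^3 - 3*x*y - 2*y^2

First, degree: a generic line meets the curve in up to 3 points, so deg p = 3.
Next, reading off the gridlines: it meets the x-axis at x = 0 (among the integer gridlines); one y-axis crossing is at y = 0.
Finally, fitting integer coefficients to these (and the overall shape) gives p.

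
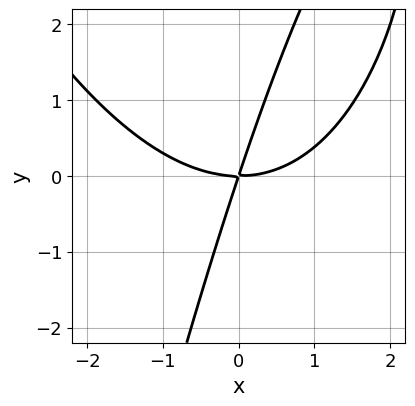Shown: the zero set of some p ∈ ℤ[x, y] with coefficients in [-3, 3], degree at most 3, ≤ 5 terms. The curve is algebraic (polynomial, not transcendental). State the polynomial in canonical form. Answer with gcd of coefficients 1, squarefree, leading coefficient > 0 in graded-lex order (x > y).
The degree is 3 — no degree-2 curve has this shape.
From the visible intercepts: one x-axis crossing is at x = 0; one y-axis crossing is at y = 0.
Assembling these constraints gives the stated polynomial.

x^3 - 3*x*y + y^2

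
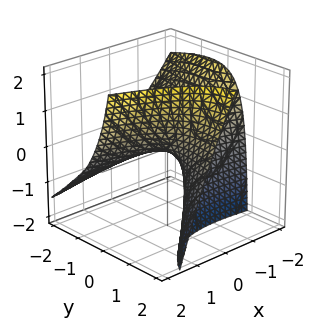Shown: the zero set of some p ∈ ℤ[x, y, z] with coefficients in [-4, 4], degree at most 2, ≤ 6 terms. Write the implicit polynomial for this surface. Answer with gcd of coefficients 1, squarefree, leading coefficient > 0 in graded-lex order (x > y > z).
(a) deg p = 2.
(b) From the visible intercepts: it meets the z-axis at z = 0 (among the integer gridlines); one y-axis crossing is at y = 0.
(c) The integer polynomial consistent with all of this is the stated p.

x^2 + 3*x*y - y^2 + 3*y*z - 3*z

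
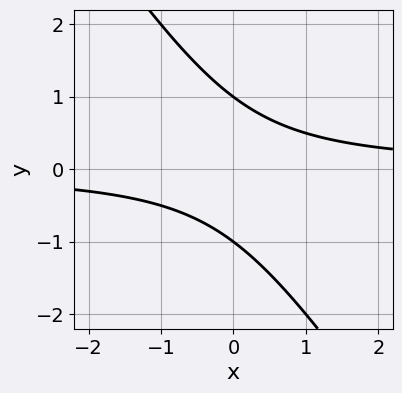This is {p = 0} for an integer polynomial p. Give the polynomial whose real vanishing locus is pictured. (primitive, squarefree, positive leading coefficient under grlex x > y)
1. Degree: a generic line meets the curve in up to 2 points, so deg p = 2.
2. Against the integer gridlines: it misses every integer gridline on the x-axis; the y-axis gridline crossings are at y ∈ {-1, 1}.
3. These observations pin down the coefficients.

3*x*y + 2*y^2 - 2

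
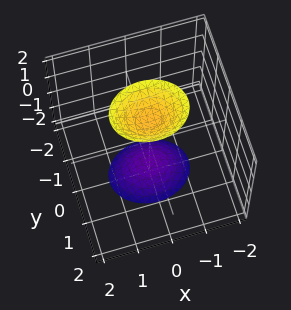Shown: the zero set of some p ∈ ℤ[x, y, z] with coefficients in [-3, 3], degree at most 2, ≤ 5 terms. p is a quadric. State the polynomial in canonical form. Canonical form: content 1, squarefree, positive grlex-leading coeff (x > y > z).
2*x^2 + 3*y^2 - z^2 + 2

(a) I count 2 distinct pieces. They look like related sheets of one shape, so recover p as a whole.
(b) deg p = 2. Two separate bowl-shaped sheets opening away from each other; a quadric.
(c) Symmetries: the x ↦ −x reflection is a symmetry, so x appears only in even powers; it's symmetric under z → −z, forcing even powers of z; the y ↦ −y reflection is a symmetry, so y appears only in even powers.
(d) Against the integer gridlines: the surface avoids every integer x-axis point in the box; it misses every integer gridline on the y-axis.
(e) The integer polynomial consistent with all of this is the stated p.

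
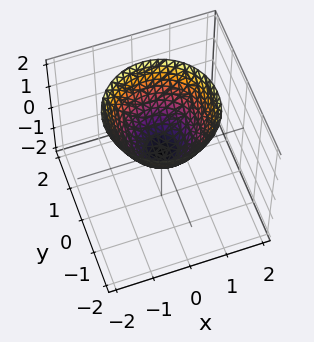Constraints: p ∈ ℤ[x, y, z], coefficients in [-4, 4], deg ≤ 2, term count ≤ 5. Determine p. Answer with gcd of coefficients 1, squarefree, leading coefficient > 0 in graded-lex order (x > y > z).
x^2 + y^2 - z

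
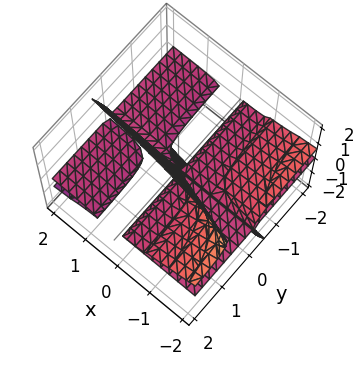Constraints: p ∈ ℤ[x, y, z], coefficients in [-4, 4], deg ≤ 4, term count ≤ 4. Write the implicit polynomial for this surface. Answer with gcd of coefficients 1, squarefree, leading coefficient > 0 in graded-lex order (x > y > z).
(a) There are 2 components. They look like related sheets of one shape, so recover p as a whole.
(b) deg p = 3. The shape is more complex than any degree-2 surface.
(c) From the axis intercepts and sections: the visible y-axis segment lies entirely on the surface; every point of the x-axis in the box is on the surface; it meets the z-axis at z = 0 (among the integer gridlines).
(d) Solving for integer coefficients yields p as stated.

x*y*z + 3*y*z^2 - z^3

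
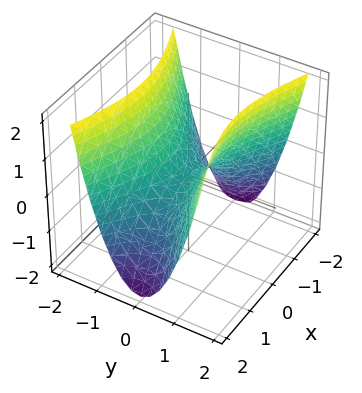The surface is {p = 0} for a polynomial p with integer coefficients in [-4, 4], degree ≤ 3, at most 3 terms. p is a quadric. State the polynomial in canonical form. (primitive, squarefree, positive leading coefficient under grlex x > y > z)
(a) deg p = 2.
(b) Symmetries: mirror symmetry x ↦ −x ⇒ only even powers of x; the y ↦ −y reflection is a symmetry, so y appears only in even powers.
(c) From the axis intercepts and sections: it crosses the z-axis at the gridline z = 0; one x-axis crossing is at x = 0.
(d) Matching integer coefficients to the picture gives p.

x^2 - 3*y^2 + 2*z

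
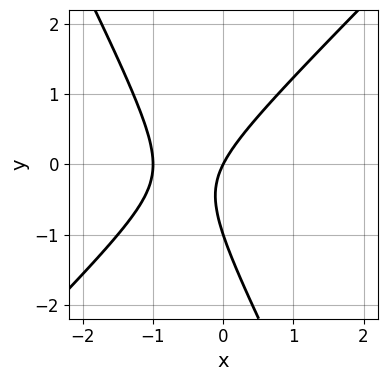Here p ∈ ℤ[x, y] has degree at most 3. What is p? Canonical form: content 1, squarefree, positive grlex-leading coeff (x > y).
(a) The degree is 2 — the shape is more complex than any degree-1 curve.
(b) From the visible intercepts: the y-axis gridline crossings are at y ∈ {-1, 0}; the x-axis gridline crossings are at x ∈ {-1, 0}.
(c) Fitting integer coefficients to these (and the overall shape) gives p.

2*x^2 - x*y - y^2 + 2*x - y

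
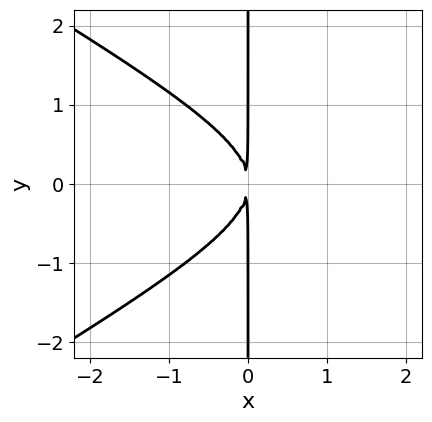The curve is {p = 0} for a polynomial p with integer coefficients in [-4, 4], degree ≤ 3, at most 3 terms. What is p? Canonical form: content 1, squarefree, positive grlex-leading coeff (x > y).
First, deg p = 3. The shape is more complex than any degree-2 curve.
Then, symmetries: it's symmetric under y → −y, forcing even powers of y.
Next, from the axis intercepts and sections: the visible y-axis segment lies entirely on the curve.
Finally, putting this together gives p.

x^3 - 3*x*y^2 - 3*x^2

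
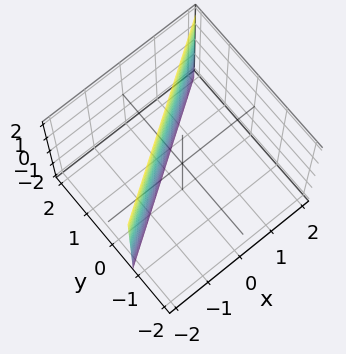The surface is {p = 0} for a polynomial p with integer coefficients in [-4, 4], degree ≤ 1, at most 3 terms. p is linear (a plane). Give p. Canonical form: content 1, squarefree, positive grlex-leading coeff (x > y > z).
2*x - 3*y + 2

1. Degree: every cross-section is a straight line — this is a plane, so deg p = 1.
2. From the visible intercepts: one x-axis crossing is at x = -1; it misses every integer gridline on the z-axis.
3. Putting this together gives p.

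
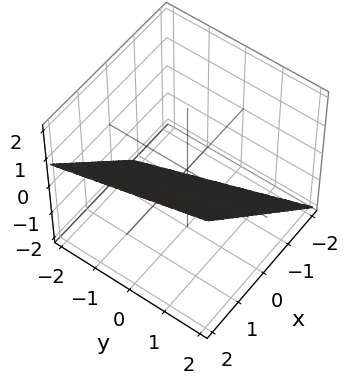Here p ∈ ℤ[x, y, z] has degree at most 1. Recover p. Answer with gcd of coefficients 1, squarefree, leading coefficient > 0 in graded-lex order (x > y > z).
First, degree: every cross-section is a straight line — this is a plane, so deg p = 1.
Then, from the visible intercepts: it meets the y-axis at y = 2 (among the integer gridlines).
Finally, solving for integer coefficients yields p as stated.

3*x + y - 3*z - 2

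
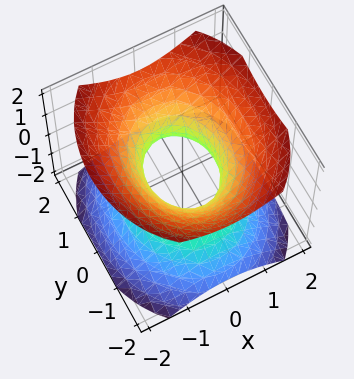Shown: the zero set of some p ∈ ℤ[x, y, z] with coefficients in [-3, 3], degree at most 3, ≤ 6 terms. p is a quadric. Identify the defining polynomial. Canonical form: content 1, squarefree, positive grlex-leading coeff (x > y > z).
3*x^2 + 2*y^2 - 3*z^2 - 2

(a) deg p = 2. One connected sheet with a waist; a quadric.
(b) Symmetries: it's symmetric under z → −z, forcing even powers of z; the y ↦ −y reflection is a symmetry, so y appears only in even powers; it's symmetric under x → −x, forcing even powers of x.
(c) Checking where it meets the axes: among the integer gridlines, it crosses the y-axis at y ∈ {-1, 1}; the surface avoids every integer z-axis point in the box.
(d) Fitting integer coefficients to these (and the overall shape) gives p.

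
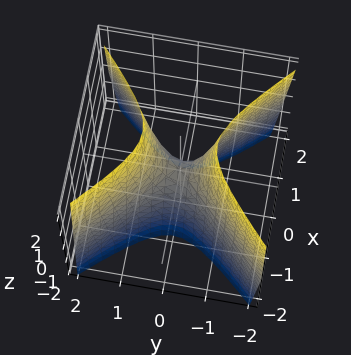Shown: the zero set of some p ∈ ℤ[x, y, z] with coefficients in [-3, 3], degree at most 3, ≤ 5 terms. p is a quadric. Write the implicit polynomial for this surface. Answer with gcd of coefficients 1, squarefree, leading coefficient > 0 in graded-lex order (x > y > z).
Degree: a saddle surface; a quadric, so deg p = 2.
Symmetries: the y ↦ −y reflection is a symmetry, so y appears only in even powers; the x ↦ −x reflection is a symmetry, so x appears only in even powers.
Observable constraints: it meets the y-axis at y = 0 (among the integer gridlines); it meets the x-axis at x = 0 (among the integer gridlines); it meets the z-axis at z = 0 (among the integer gridlines).
Fitting integer coefficients to these (and the overall shape) gives p.

3*x^2 - 3*y^2 + z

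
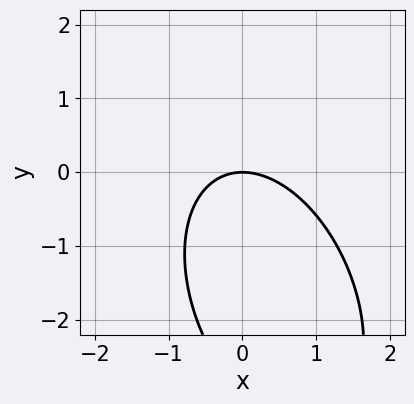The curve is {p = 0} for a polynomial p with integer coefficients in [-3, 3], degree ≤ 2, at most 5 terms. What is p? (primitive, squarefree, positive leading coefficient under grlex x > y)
2*x^2 + x*y + y^2 + 3*y

First, the degree is 2 — the shape is more complex than any degree-1 curve.
Next, checking where it meets the axes: it meets the x-axis at x = 0 (among the integer gridlines); one y-axis crossing is at y = 0.
Finally, matching integer coefficients to the picture gives p.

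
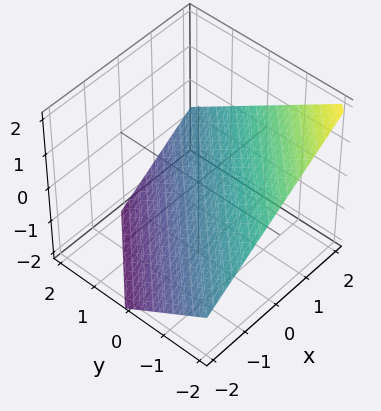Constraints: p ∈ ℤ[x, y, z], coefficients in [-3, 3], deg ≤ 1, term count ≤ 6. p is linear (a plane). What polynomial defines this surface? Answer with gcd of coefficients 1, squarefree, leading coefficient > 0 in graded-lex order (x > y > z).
2*x - 2*y - 3*z - 2

First, degree: the surface is flat (a plane), so deg p = 1.
Next, observable constraints: it meets the y-axis at y = -1 (among the integer gridlines); it meets the x-axis at x = 1 (among the integer gridlines).
Finally, putting this together gives p.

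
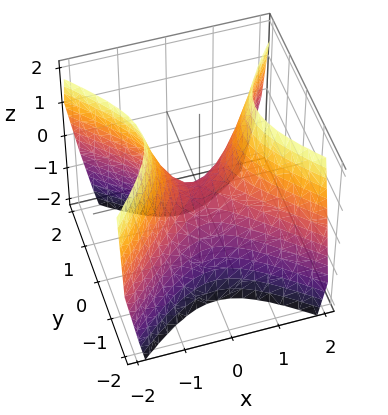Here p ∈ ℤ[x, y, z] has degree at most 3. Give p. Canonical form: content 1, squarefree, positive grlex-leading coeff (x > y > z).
3*x^2 - 3*y^2 - 2*z

Degree: a hyperbolic paraboloid; a quadric, so deg p = 2.
Symmetries: the x ↦ −x reflection is a symmetry, so x appears only in even powers; the y ↦ −y reflection is a symmetry, so y appears only in even powers.
Reading off the gridlines: it meets the z-axis at z = 0 (among the integer gridlines); it crosses the x-axis at the gridline x = 0; one y-axis crossing is at y = 0.
Together with the visible shape, these determine p as stated.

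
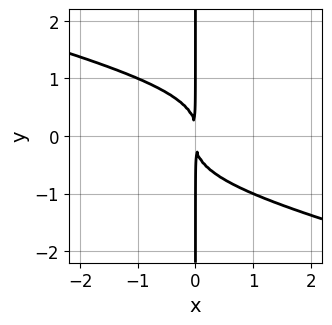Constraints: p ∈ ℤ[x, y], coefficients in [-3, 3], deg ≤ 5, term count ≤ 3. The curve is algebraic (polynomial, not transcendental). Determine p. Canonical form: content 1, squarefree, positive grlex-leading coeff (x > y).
Degree: the shape is more complex than any degree-3 curve, so deg p = 4.
From the visible intercepts: every point of the y-axis in the box is on the curve.
Putting this together gives p.

x^2*y^2 + 3*x*y^3 + 2*x^2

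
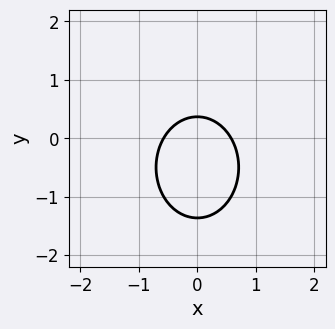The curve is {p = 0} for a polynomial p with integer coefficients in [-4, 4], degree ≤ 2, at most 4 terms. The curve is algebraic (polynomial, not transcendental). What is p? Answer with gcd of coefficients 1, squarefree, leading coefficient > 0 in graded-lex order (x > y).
Degree: a generic line meets the curve in up to 2 points, so deg p = 2.
Symmetries: it's symmetric under x → −x, forcing even powers of x.
Putting this together gives p.

3*x^2 + 2*y^2 + 2*y - 1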